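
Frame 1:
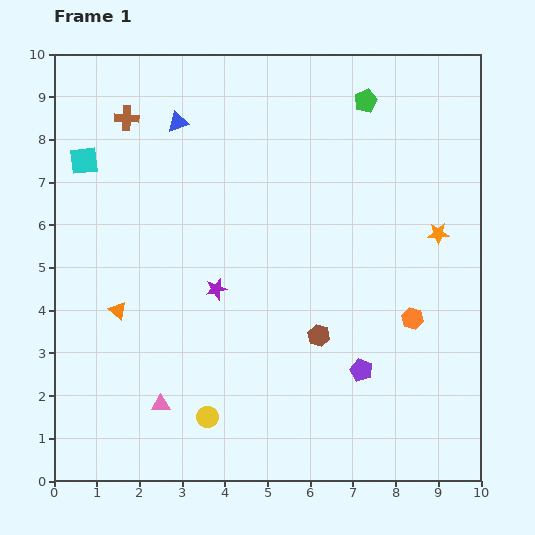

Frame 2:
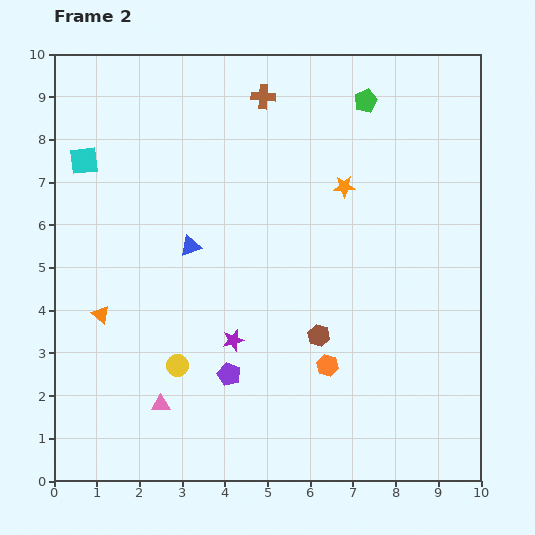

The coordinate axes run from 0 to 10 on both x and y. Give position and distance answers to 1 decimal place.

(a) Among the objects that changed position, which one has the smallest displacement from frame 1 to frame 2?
the orange triangle

(moved 0.4)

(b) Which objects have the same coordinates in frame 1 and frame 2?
the cyan square, the green pentagon, the brown hexagon, the pink triangle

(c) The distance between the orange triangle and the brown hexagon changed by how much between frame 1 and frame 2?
+0.4

Distance in frame 1: 4.7. Distance in frame 2: 5.1.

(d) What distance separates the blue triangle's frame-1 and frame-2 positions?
2.9

The blue triangle moved from (2.9, 8.4) to (3.2, 5.5), a distance of √(0.3² + 2.9²) ≈ 2.9.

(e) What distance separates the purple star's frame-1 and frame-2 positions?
1.3

The purple star moved from (3.8, 4.5) to (4.2, 3.3), a distance of √(0.4² + 1.2²) ≈ 1.3.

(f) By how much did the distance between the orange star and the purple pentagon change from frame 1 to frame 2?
+1.5

Distance in frame 1: 3.7. Distance in frame 2: 5.2.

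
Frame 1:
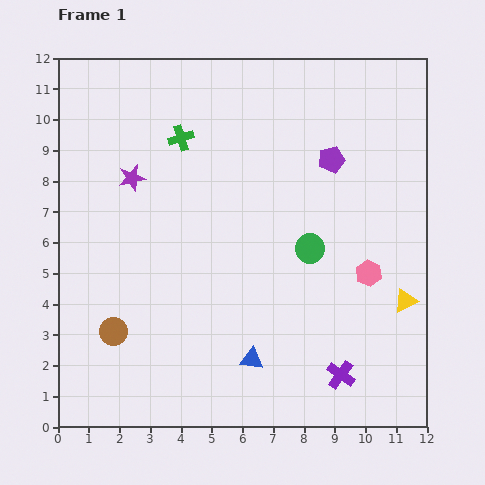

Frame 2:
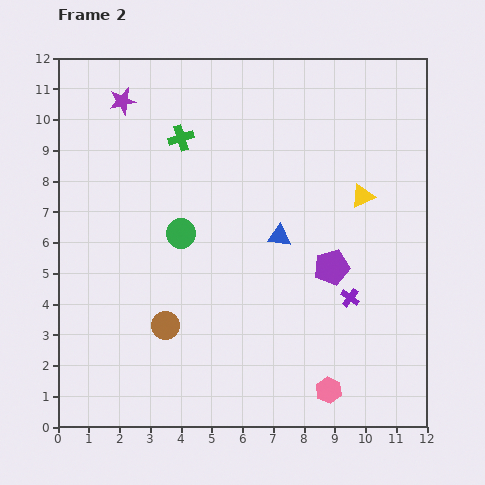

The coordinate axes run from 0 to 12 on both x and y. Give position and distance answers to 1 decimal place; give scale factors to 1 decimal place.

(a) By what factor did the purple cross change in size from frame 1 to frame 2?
0.7×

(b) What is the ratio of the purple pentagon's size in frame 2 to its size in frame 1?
1.3×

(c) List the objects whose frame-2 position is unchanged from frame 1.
the green cross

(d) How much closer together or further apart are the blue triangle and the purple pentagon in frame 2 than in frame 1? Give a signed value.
-5.0

Distance in frame 1: 7.0. Distance in frame 2: 2.0.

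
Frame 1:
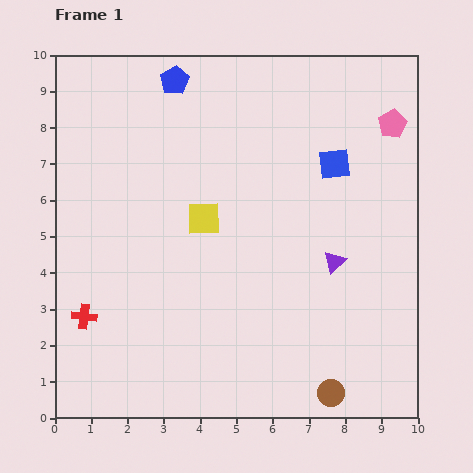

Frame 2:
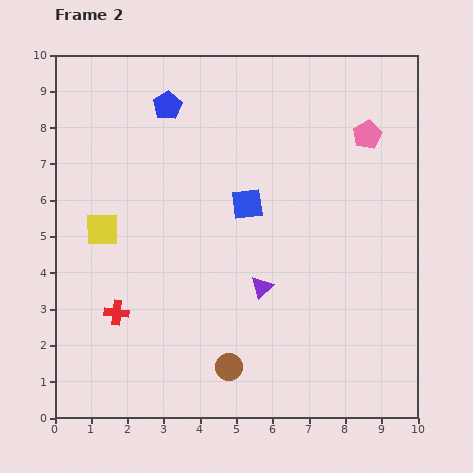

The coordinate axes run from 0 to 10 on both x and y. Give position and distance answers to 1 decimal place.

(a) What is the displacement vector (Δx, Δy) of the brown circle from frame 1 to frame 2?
(-2.8, 0.7)

The brown circle was at (7.6, 0.7) in frame 1 and (4.8, 1.4) in frame 2.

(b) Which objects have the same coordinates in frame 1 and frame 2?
none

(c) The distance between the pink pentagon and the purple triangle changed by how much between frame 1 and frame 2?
+1.0

Distance in frame 1: 4.1. Distance in frame 2: 5.1.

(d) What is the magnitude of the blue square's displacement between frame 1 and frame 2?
2.6

The blue square moved from (7.7, 7.0) to (5.3, 5.9), a distance of √(2.4² + 1.1²) ≈ 2.6.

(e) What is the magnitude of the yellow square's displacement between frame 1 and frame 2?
2.8

The yellow square moved from (4.1, 5.5) to (1.3, 5.2), a distance of √(2.8² + 0.3²) ≈ 2.8.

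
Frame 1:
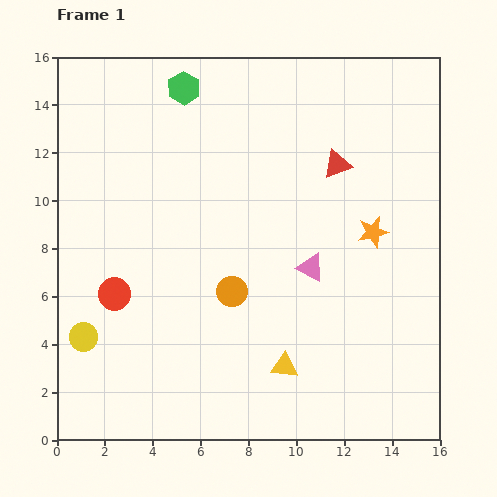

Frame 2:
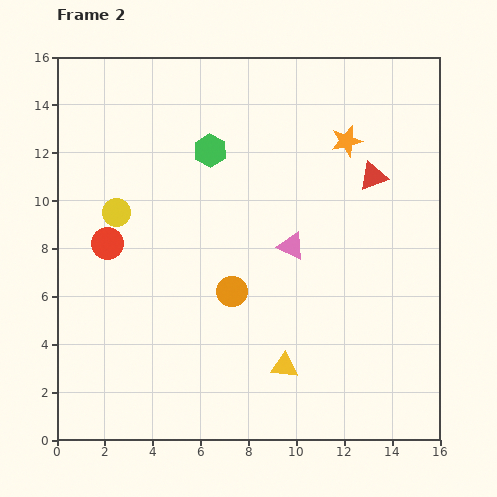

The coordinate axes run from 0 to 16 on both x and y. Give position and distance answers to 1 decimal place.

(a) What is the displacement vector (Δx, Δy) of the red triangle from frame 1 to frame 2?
(1.5, -0.5)

The red triangle was at (11.7, 11.5) in frame 1 and (13.2, 11.0) in frame 2.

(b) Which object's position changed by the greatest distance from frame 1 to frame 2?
the yellow circle

(moved 5.4; next 4.0)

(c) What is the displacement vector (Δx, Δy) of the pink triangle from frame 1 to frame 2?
(-0.8, 0.9)

The pink triangle was at (10.6, 7.2) in frame 1 and (9.8, 8.1) in frame 2.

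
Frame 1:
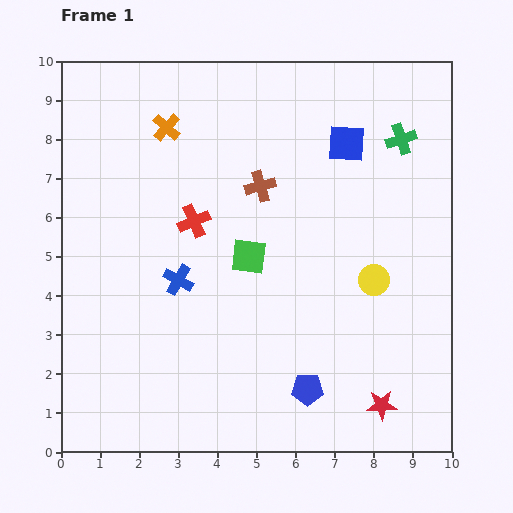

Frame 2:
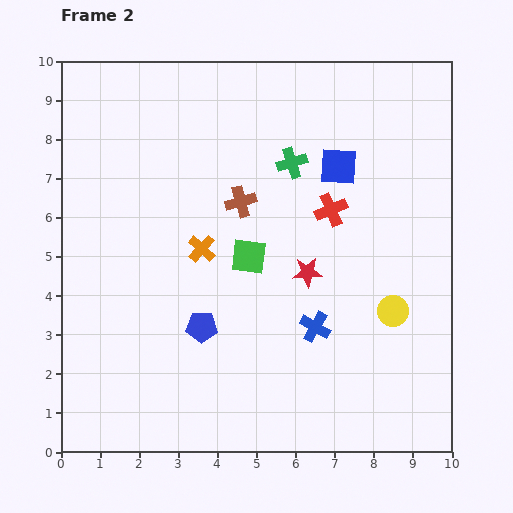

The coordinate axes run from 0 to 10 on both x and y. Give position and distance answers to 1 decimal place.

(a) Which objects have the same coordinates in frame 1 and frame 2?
the green square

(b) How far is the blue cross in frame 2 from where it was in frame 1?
3.7

The blue cross moved from (3.0, 4.4) to (6.5, 3.2), a distance of √(3.5² + 1.2²) ≈ 3.7.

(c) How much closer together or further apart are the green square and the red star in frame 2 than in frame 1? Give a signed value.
-3.5

Distance in frame 1: 5.1. Distance in frame 2: 1.6.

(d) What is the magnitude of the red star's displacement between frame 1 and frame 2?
3.9

The red star moved from (8.2, 1.2) to (6.3, 4.6), a distance of √(1.9² + 3.4²) ≈ 3.9.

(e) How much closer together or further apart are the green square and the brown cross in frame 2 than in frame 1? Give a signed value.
-0.4

Distance in frame 1: 1.8. Distance in frame 2: 1.4.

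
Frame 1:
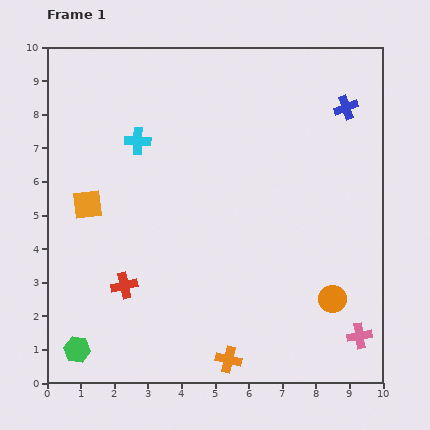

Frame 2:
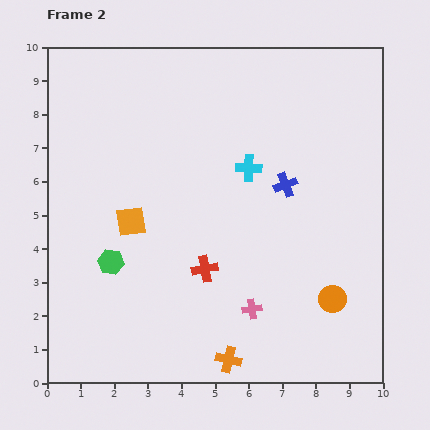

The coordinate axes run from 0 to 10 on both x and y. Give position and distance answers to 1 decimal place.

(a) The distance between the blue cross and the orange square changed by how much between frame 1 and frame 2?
-3.5

Distance in frame 1: 8.2. Distance in frame 2: 4.7.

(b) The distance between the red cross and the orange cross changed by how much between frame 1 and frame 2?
-1.0

Distance in frame 1: 3.8. Distance in frame 2: 2.8.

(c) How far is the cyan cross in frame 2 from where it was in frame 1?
3.4

The cyan cross moved from (2.7, 7.2) to (6.0, 6.4), a distance of √(3.3² + 0.8²) ≈ 3.4.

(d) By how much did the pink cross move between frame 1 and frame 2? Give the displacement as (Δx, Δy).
(-3.2, 0.8)

The pink cross was at (9.3, 1.4) in frame 1 and (6.1, 2.2) in frame 2.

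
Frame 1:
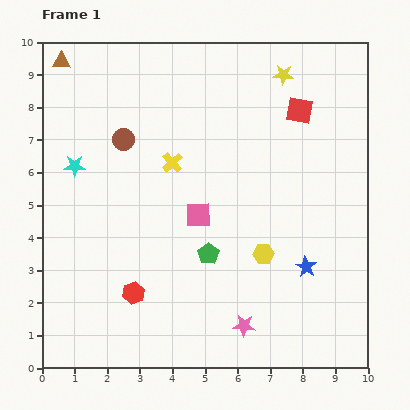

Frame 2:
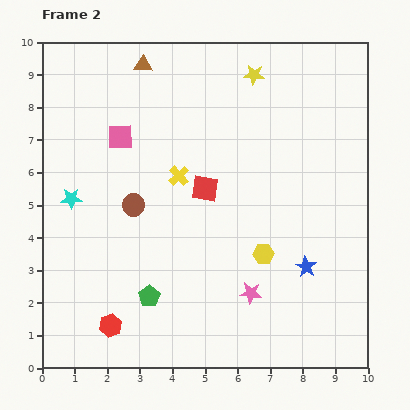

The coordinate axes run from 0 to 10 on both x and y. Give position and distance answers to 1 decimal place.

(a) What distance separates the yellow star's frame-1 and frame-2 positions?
0.9

The yellow star moved from (7.4, 9.0) to (6.5, 9.0), a distance of √(0.9² + 0.0²) ≈ 0.9.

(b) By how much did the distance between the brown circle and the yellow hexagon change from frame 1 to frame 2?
-1.2

Distance in frame 1: 5.5. Distance in frame 2: 4.3.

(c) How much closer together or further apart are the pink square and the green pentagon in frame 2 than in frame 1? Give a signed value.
+3.8

Distance in frame 1: 1.2. Distance in frame 2: 5.0.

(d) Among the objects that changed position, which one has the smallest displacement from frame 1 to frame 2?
the yellow cross

(moved 0.4)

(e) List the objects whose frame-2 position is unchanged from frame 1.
the blue star, the yellow hexagon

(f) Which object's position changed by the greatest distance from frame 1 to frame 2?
the red square

(moved 3.8; next 3.4)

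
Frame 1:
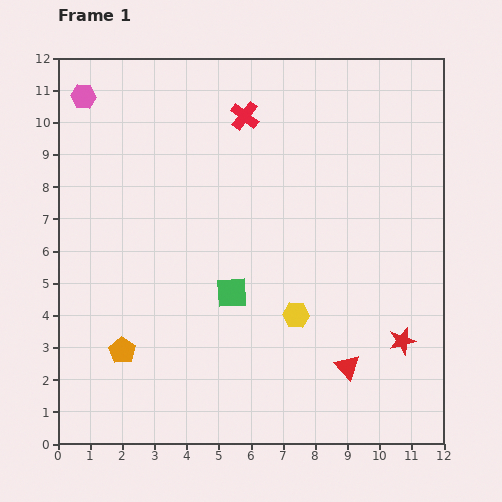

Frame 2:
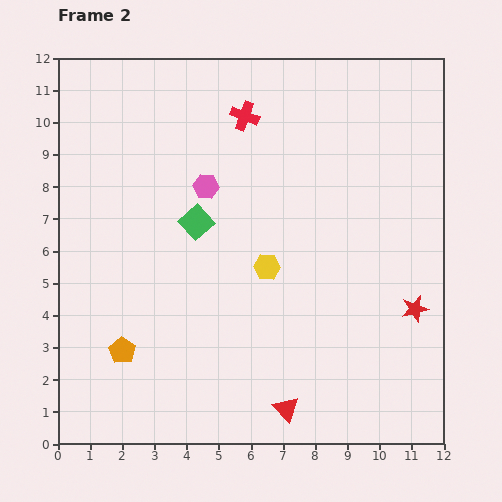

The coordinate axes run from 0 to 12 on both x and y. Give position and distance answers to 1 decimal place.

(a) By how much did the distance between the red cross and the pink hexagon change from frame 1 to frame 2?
-2.5

Distance in frame 1: 5.0. Distance in frame 2: 2.5.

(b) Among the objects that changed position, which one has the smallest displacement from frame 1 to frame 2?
the red star

(moved 1.1)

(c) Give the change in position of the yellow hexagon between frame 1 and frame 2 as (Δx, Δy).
(-0.9, 1.5)

The yellow hexagon was at (7.4, 4.0) in frame 1 and (6.5, 5.5) in frame 2.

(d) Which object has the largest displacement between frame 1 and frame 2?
the pink hexagon

(moved 4.7; next 2.5)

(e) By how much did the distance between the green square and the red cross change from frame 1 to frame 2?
-1.9

Distance in frame 1: 5.5. Distance in frame 2: 3.6.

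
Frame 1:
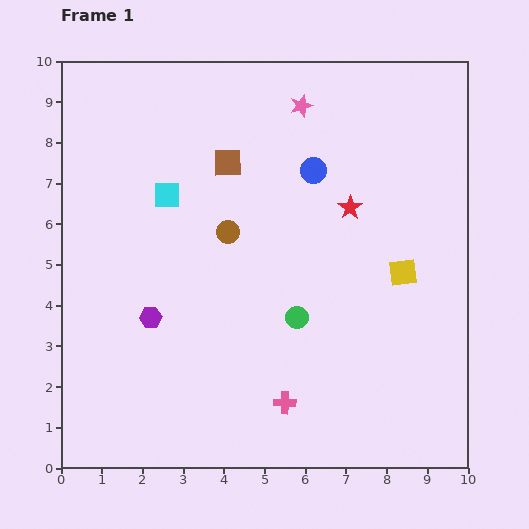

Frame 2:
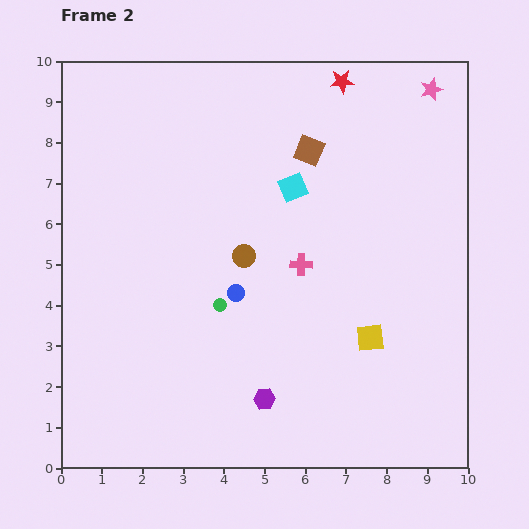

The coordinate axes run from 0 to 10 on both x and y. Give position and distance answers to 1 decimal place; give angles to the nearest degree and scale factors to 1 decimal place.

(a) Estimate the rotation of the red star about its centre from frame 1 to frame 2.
29° clockwise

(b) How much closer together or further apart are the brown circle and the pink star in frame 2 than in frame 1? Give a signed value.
+2.6

Distance in frame 1: 3.6. Distance in frame 2: 6.2.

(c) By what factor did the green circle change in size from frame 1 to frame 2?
0.6×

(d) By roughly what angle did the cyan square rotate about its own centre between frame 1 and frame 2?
24° counter-clockwise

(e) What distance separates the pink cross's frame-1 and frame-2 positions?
3.4

The pink cross moved from (5.5, 1.6) to (5.9, 5.0), a distance of √(0.4² + 3.4²) ≈ 3.4.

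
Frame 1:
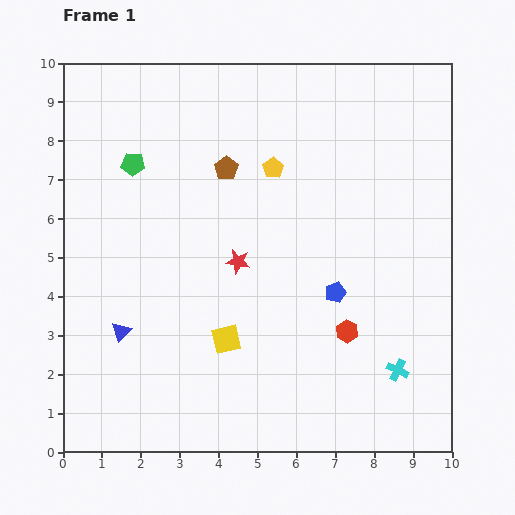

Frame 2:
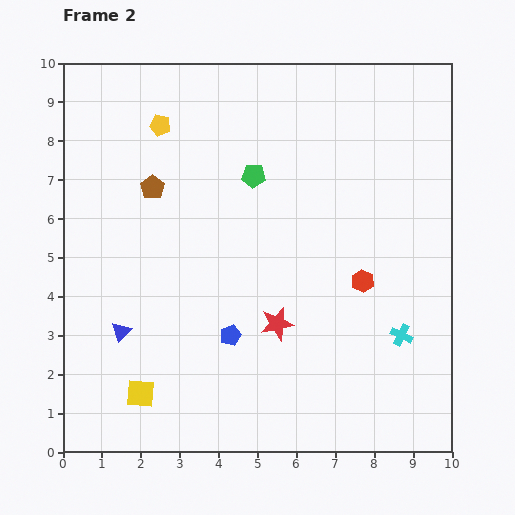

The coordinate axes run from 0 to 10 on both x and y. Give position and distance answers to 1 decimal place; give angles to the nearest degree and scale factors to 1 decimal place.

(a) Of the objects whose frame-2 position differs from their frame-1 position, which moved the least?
the cyan cross

(moved 0.9)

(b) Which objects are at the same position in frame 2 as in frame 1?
the blue triangle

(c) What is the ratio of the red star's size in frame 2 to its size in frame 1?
1.4×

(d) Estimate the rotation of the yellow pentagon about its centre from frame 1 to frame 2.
26° counter-clockwise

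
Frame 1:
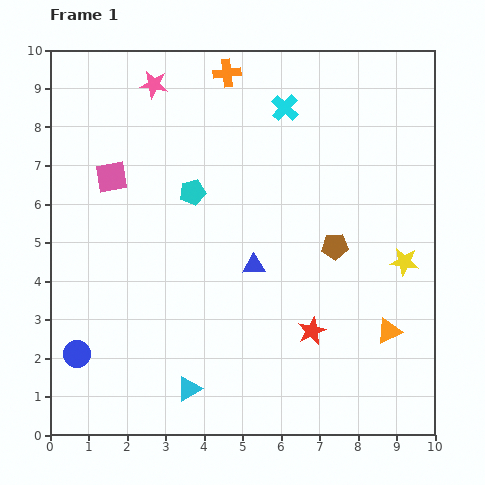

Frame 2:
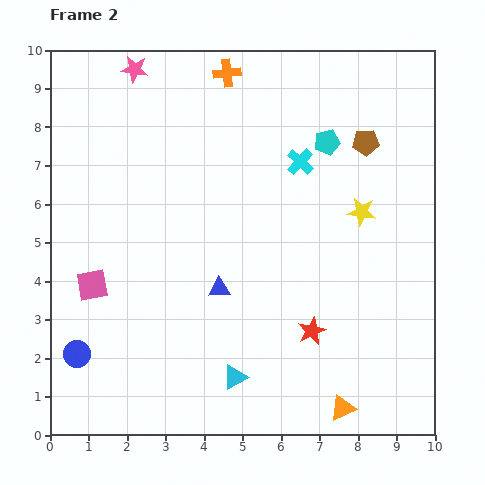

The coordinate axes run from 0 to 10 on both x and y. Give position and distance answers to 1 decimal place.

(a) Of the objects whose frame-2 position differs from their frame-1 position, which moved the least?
the pink star

(moved 0.6)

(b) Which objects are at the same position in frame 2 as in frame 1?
the red star, the orange cross, the blue circle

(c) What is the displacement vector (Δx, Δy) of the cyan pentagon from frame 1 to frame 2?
(3.5, 1.3)

The cyan pentagon was at (3.7, 6.3) in frame 1 and (7.2, 7.6) in frame 2.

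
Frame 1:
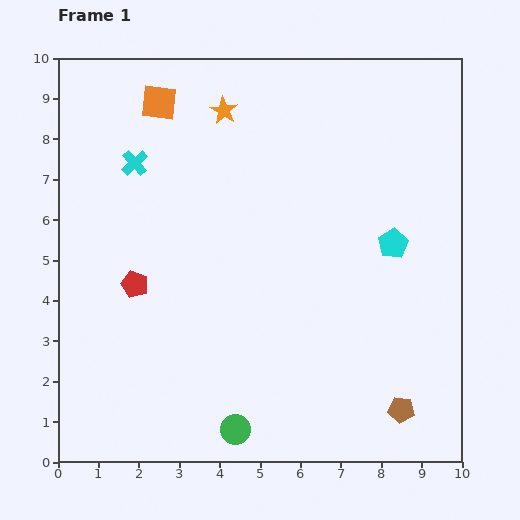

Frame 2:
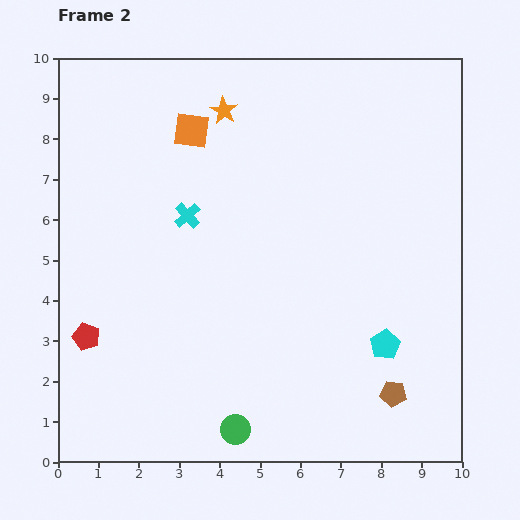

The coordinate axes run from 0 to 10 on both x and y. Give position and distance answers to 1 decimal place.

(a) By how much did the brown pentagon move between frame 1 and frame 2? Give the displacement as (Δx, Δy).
(-0.2, 0.4)

The brown pentagon was at (8.5, 1.3) in frame 1 and (8.3, 1.7) in frame 2.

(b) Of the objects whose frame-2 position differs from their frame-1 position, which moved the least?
the brown pentagon

(moved 0.4)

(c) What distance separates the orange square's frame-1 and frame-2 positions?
1.1

The orange square moved from (2.5, 8.9) to (3.3, 8.2), a distance of √(0.8² + 0.7²) ≈ 1.1.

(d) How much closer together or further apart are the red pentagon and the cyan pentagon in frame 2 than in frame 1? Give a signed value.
+0.9

Distance in frame 1: 6.5. Distance in frame 2: 7.4.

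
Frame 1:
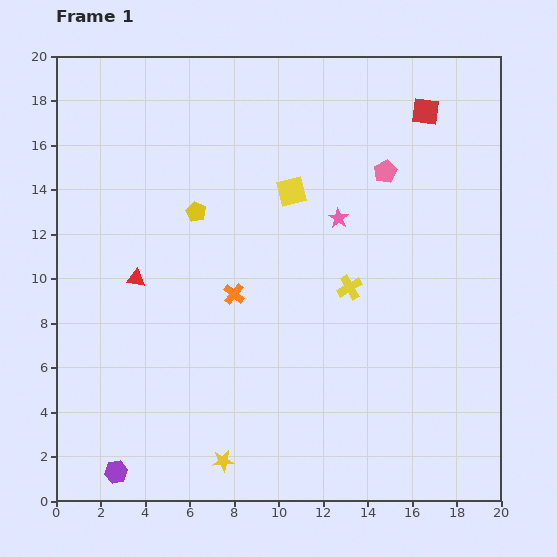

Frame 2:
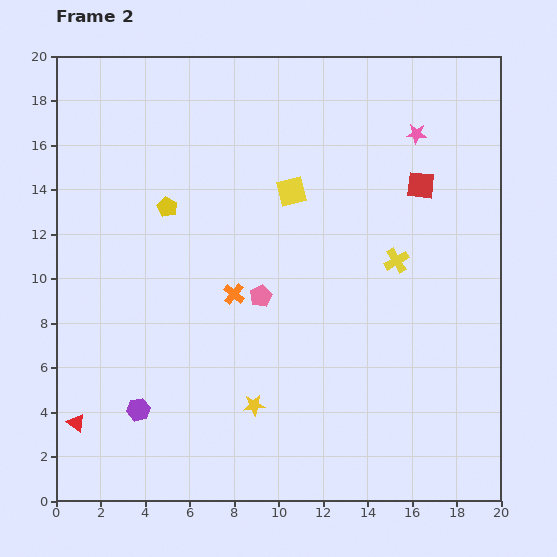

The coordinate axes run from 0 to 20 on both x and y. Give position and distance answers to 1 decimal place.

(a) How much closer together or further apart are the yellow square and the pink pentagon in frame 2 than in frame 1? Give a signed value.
+0.6

Distance in frame 1: 4.3. Distance in frame 2: 4.9.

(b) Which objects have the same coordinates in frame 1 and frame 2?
the orange cross, the yellow square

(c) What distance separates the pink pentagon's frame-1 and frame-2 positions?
7.9

The pink pentagon moved from (14.8, 14.8) to (9.2, 9.2), a distance of √(5.6² + 5.6²) ≈ 7.9.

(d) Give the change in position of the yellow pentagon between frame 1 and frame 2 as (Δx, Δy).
(-1.3, 0.2)

The yellow pentagon was at (6.3, 13.0) in frame 1 and (5.0, 13.2) in frame 2.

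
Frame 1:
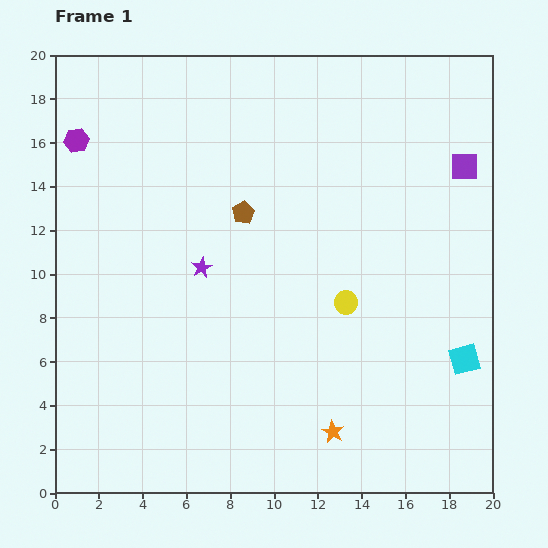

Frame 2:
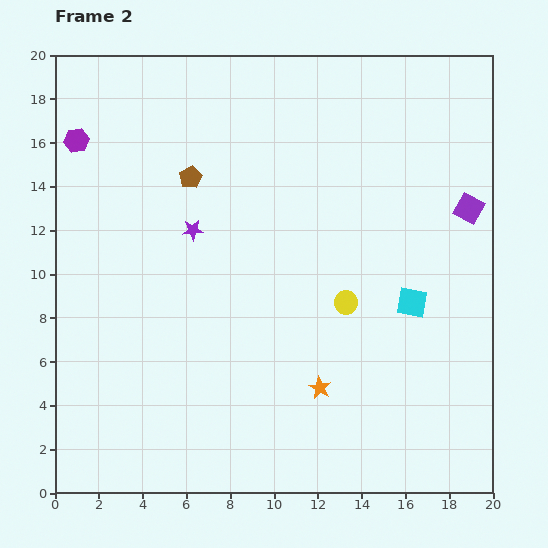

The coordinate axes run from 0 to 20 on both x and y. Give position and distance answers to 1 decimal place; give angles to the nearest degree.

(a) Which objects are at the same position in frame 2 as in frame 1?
the purple hexagon, the yellow circle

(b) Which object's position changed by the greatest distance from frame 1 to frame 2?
the cyan square

(moved 3.5; next 2.9)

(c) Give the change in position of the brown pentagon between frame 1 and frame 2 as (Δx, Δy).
(-2.4, 1.6)

The brown pentagon was at (8.6, 12.8) in frame 1 and (6.2, 14.4) in frame 2.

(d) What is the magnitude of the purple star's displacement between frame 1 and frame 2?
1.7

The purple star moved from (6.7, 10.3) to (6.3, 12.0), a distance of √(0.4² + 1.7²) ≈ 1.7.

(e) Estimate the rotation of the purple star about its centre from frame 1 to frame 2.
23° clockwise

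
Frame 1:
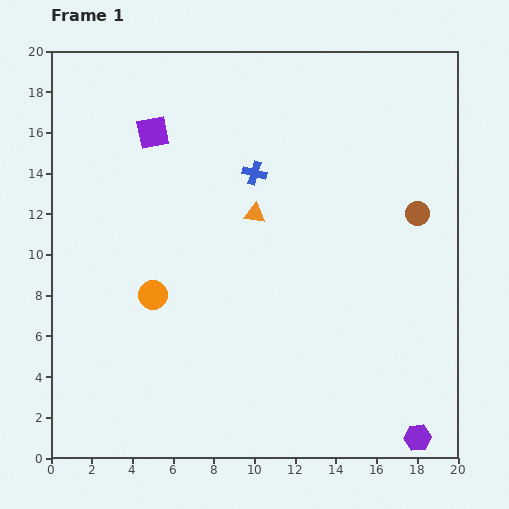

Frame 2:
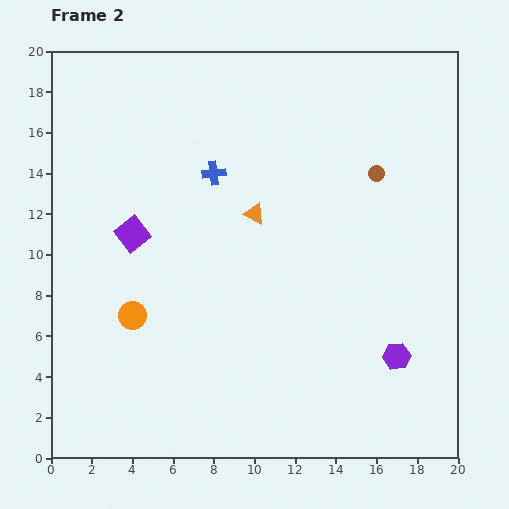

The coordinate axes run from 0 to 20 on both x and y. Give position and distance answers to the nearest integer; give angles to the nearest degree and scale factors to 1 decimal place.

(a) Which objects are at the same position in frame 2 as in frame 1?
the orange triangle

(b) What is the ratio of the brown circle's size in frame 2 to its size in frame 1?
0.7×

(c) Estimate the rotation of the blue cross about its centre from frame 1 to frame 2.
23° counter-clockwise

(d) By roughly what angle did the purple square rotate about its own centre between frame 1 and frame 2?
27° counter-clockwise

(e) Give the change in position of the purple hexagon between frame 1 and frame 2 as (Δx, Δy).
(-1, 4)

The purple hexagon was at (18, 1) in frame 1 and (17, 5) in frame 2.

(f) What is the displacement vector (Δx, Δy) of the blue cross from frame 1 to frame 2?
(-2, 0)

The blue cross was at (10, 14) in frame 1 and (8, 14) in frame 2.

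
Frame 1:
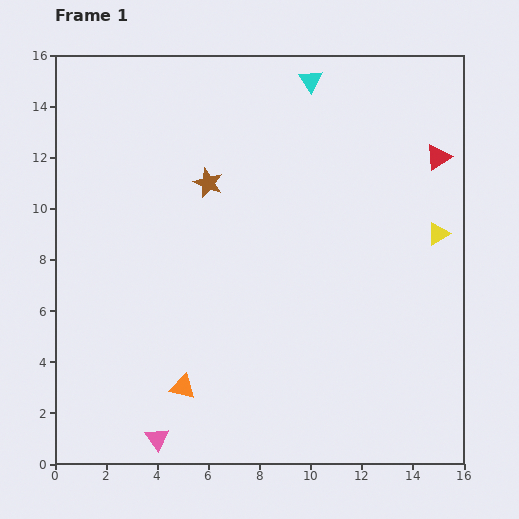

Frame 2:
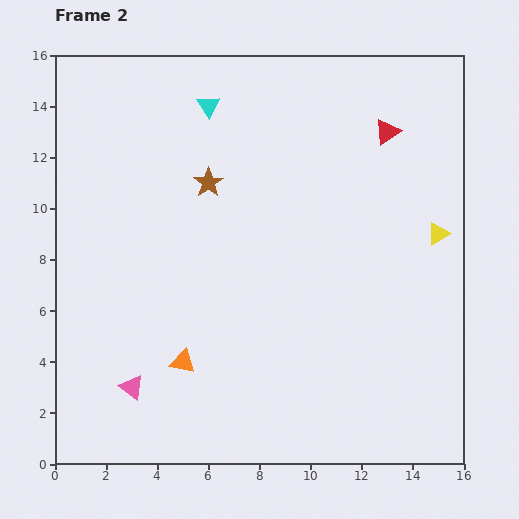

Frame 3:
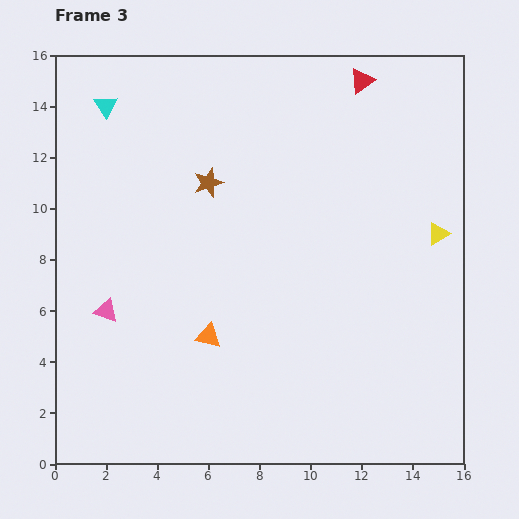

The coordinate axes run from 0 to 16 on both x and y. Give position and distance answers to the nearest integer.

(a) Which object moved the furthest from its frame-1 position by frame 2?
the cyan triangle

(moved 4; next 2)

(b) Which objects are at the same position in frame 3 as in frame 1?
the yellow triangle, the brown star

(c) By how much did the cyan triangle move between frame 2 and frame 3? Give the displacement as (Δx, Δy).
(-4, 0)

The cyan triangle was at (6, 14) in frame 2 and (2, 14) in frame 3.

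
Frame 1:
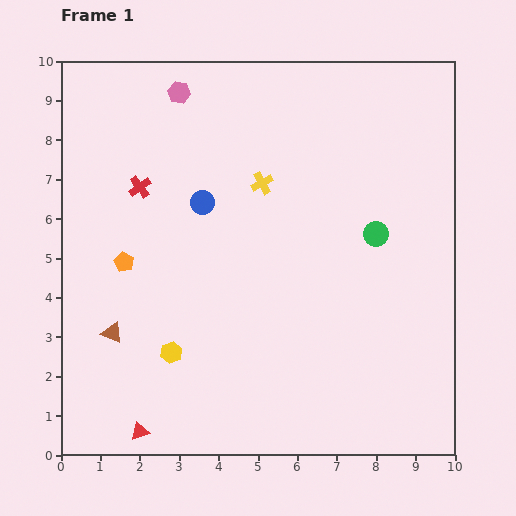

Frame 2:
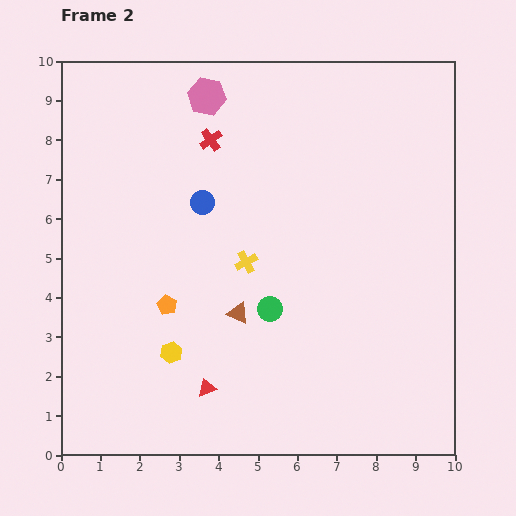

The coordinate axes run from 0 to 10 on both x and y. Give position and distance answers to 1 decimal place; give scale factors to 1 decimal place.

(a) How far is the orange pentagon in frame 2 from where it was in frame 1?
1.6

The orange pentagon moved from (1.6, 4.9) to (2.7, 3.8), a distance of √(1.1² + 1.1²) ≈ 1.6.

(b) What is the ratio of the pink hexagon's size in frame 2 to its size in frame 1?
1.7×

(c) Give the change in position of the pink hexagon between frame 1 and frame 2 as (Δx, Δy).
(0.7, -0.1)

The pink hexagon was at (3.0, 9.2) in frame 1 and (3.7, 9.1) in frame 2.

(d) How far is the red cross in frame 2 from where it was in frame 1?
2.2

The red cross moved from (2.0, 6.8) to (3.8, 8.0), a distance of √(1.8² + 1.2²) ≈ 2.2.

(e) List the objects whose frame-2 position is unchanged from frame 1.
the yellow hexagon, the blue circle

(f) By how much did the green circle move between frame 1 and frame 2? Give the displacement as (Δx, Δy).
(-2.7, -1.9)

The green circle was at (8.0, 5.6) in frame 1 and (5.3, 3.7) in frame 2.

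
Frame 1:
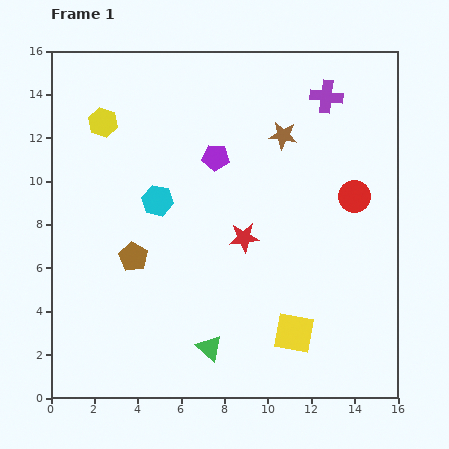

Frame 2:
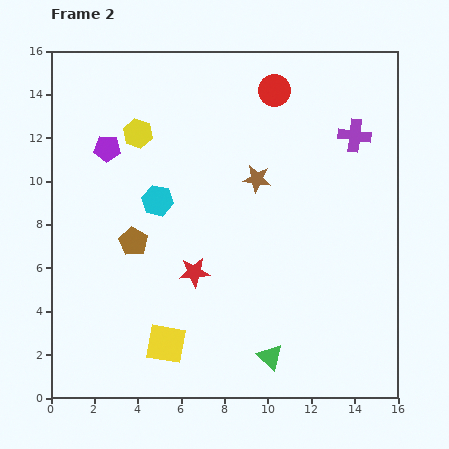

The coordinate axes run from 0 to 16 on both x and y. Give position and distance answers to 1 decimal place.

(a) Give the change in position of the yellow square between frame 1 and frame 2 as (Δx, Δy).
(-5.9, -0.5)

The yellow square was at (11.2, 3.0) in frame 1 and (5.3, 2.5) in frame 2.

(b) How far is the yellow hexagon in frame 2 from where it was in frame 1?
1.7

The yellow hexagon moved from (2.4, 12.7) to (4.0, 12.2), a distance of √(1.6² + 0.5²) ≈ 1.7.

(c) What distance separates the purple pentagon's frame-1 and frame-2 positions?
5.0

The purple pentagon moved from (7.6, 11.1) to (2.6, 11.5), a distance of √(5.0² + 0.4²) ≈ 5.0.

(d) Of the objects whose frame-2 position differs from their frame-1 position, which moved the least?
the brown pentagon

(moved 0.7)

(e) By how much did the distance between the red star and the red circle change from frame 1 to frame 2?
+3.8

Distance in frame 1: 5.4. Distance in frame 2: 9.2.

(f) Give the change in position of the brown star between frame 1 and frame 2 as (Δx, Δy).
(-1.2, -2.0)

The brown star was at (10.7, 12.1) in frame 1 and (9.5, 10.1) in frame 2.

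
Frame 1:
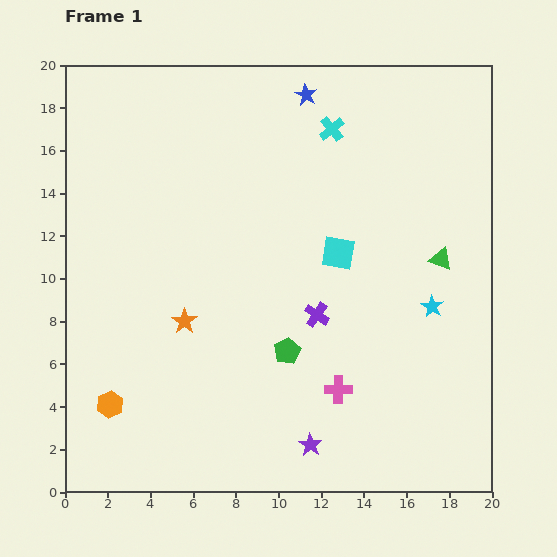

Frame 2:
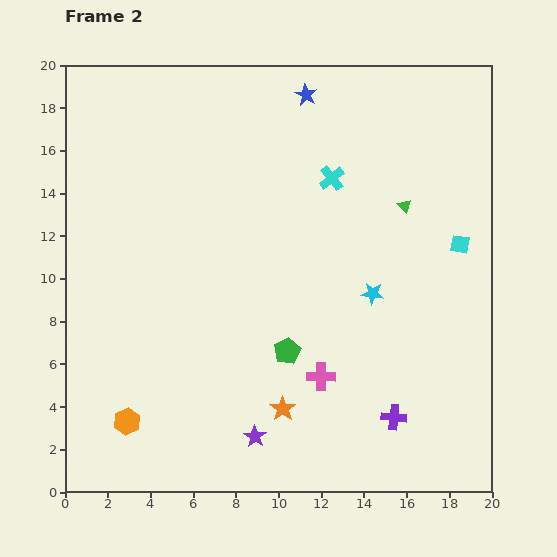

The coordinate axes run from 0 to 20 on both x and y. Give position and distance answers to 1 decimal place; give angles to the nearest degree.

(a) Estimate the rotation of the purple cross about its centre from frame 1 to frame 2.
28° counter-clockwise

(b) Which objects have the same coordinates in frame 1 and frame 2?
the green pentagon, the blue star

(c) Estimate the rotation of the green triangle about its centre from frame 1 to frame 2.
24° clockwise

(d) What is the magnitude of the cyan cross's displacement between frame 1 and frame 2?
2.3

The cyan cross moved from (12.5, 17.0) to (12.5, 14.7), a distance of √(0.0² + 2.3²) ≈ 2.3.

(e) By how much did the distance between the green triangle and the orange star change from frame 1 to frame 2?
-1.2

Distance in frame 1: 12.3. Distance in frame 2: 11.1.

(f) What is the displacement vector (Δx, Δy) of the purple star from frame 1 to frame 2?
(-2.6, 0.4)

The purple star was at (11.5, 2.2) in frame 1 and (8.9, 2.6) in frame 2.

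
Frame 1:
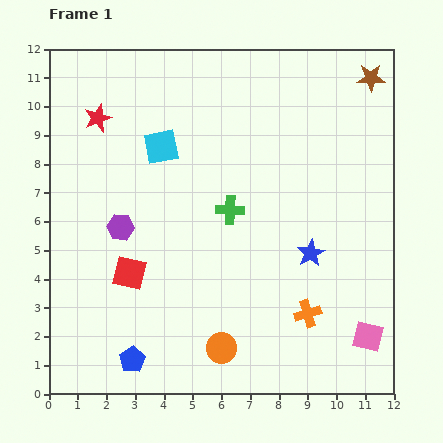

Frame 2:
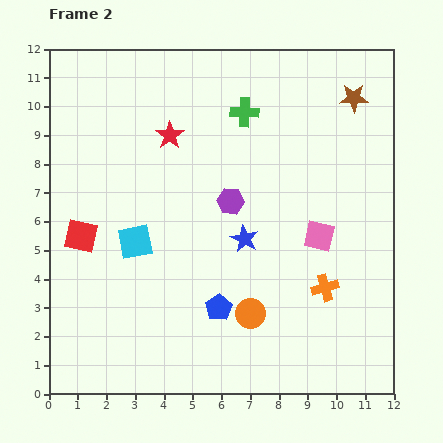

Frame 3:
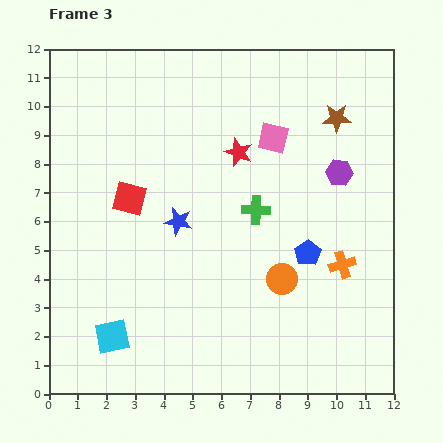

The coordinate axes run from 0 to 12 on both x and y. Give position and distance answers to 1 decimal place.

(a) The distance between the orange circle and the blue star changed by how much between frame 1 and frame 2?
-1.9

Distance in frame 1: 4.5. Distance in frame 2: 2.6.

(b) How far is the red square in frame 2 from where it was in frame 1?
2.1

The red square moved from (2.8, 4.2) to (1.1, 5.5), a distance of √(1.7² + 1.3²) ≈ 2.1.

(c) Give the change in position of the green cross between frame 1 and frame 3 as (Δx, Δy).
(0.9, 0.0)

The green cross was at (6.3, 6.4) in frame 1 and (7.2, 6.4) in frame 3.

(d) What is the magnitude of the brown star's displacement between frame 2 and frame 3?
0.9

The brown star moved from (10.6, 10.3) to (10.0, 9.6), a distance of √(0.6² + 0.7²) ≈ 0.9.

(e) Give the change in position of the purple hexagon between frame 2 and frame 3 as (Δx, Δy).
(3.8, 1.0)

The purple hexagon was at (6.3, 6.7) in frame 2 and (10.1, 7.7) in frame 3.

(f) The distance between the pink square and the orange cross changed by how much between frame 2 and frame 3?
+3.2

Distance in frame 2: 1.8. Distance in frame 3: 5.0.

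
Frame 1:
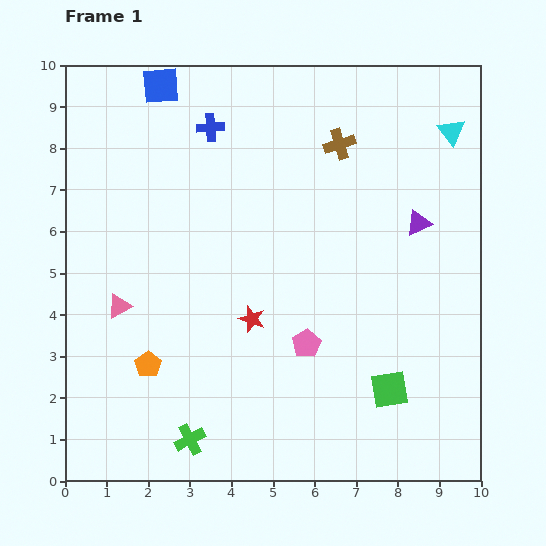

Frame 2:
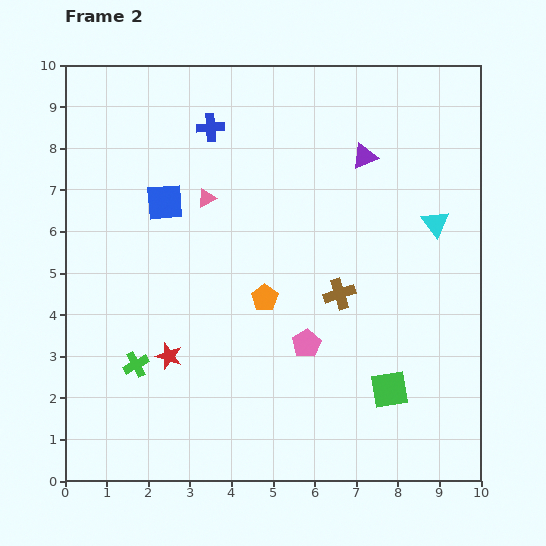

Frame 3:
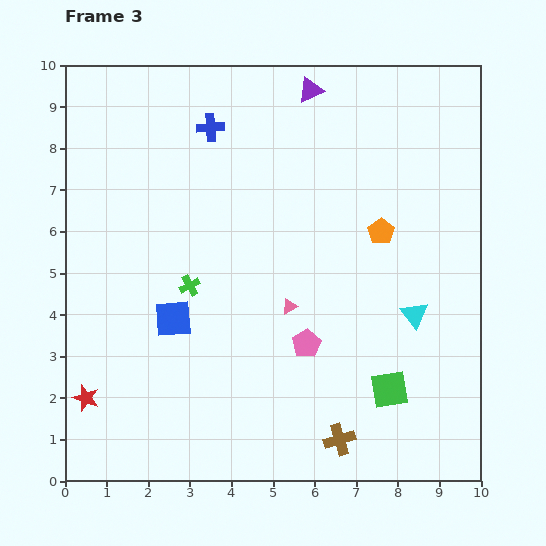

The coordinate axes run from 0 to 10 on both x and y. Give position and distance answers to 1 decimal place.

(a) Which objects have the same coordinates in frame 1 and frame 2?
the pink pentagon, the green square, the blue cross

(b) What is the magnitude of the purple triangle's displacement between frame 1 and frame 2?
2.1

The purple triangle moved from (8.5, 6.2) to (7.2, 7.8), a distance of √(1.3² + 1.6²) ≈ 2.1.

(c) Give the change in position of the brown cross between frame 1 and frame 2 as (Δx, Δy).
(0.0, -3.6)

The brown cross was at (6.6, 8.1) in frame 1 and (6.6, 4.5) in frame 2.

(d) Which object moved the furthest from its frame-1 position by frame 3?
the brown cross

(moved 7.1; next 6.4)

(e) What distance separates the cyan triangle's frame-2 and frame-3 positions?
2.3

The cyan triangle moved from (8.9, 6.2) to (8.4, 4.0), a distance of √(0.5² + 2.2²) ≈ 2.3.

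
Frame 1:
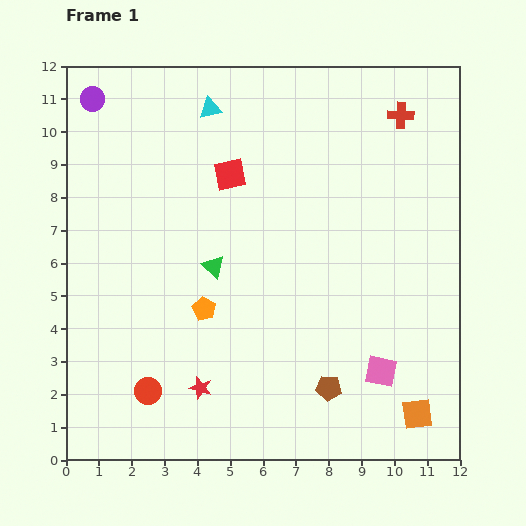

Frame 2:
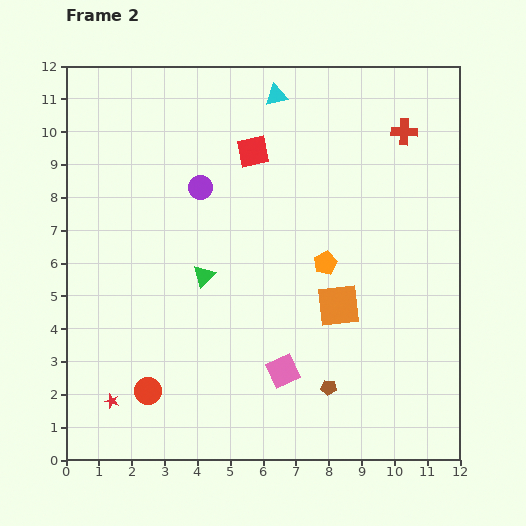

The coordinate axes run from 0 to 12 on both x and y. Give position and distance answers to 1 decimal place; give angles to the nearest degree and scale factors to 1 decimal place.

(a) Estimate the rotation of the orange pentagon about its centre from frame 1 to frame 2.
19° clockwise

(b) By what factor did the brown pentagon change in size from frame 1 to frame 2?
0.6×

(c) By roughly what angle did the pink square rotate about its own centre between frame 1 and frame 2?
36° counter-clockwise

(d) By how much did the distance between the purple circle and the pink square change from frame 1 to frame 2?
-6.0

Distance in frame 1: 12.1. Distance in frame 2: 6.1.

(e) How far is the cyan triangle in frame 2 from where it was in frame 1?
2.0

The cyan triangle moved from (4.4, 10.7) to (6.4, 11.1), a distance of √(2.0² + 0.4²) ≈ 2.0.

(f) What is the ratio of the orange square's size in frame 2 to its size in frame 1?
1.4×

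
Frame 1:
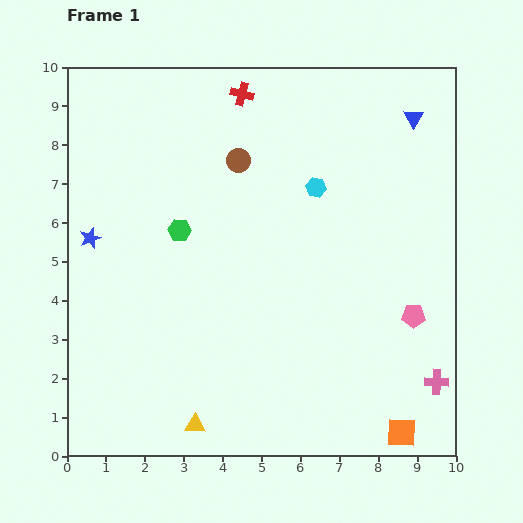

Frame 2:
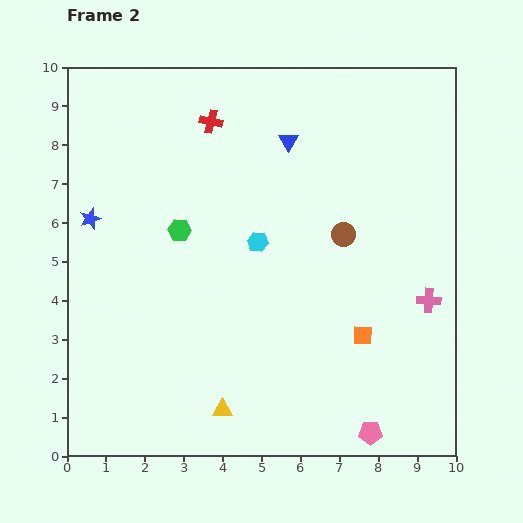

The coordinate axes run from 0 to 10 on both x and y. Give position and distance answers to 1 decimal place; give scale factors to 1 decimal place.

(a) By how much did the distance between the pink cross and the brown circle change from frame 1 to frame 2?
-4.8

Distance in frame 1: 7.6. Distance in frame 2: 2.8.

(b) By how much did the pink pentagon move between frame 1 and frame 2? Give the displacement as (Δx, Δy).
(-1.1, -3.0)

The pink pentagon was at (8.9, 3.6) in frame 1 and (7.8, 0.6) in frame 2.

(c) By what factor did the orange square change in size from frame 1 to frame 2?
0.7×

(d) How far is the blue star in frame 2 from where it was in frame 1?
0.5

The blue star moved from (0.6, 5.6) to (0.6, 6.1), a distance of √(0.0² + 0.5²) ≈ 0.5.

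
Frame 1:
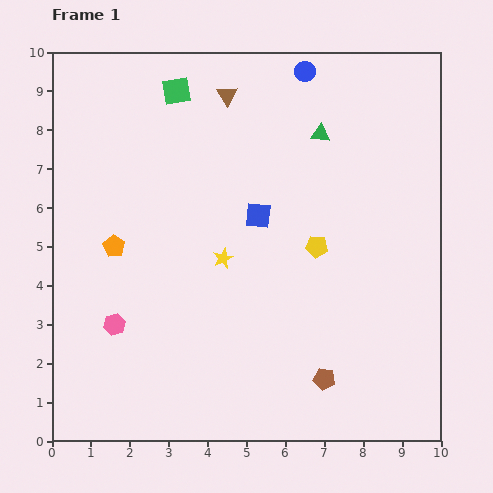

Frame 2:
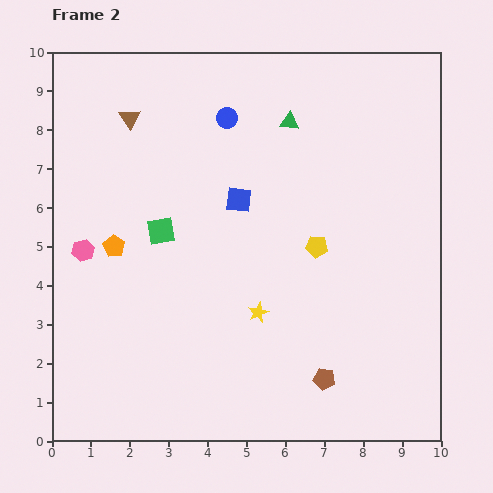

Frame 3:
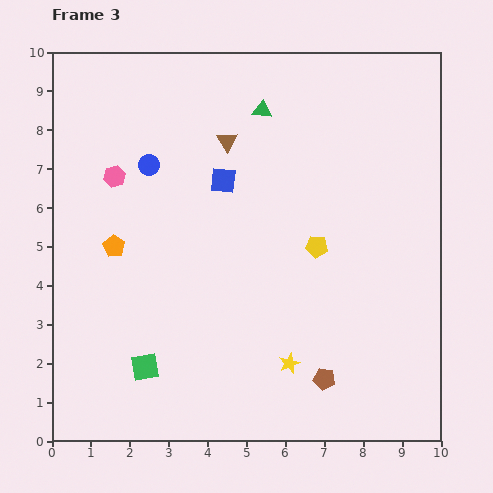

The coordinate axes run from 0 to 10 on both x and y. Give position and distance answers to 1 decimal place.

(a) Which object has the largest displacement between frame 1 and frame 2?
the green square

(moved 3.6; next 2.6)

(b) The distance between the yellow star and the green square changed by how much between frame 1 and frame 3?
-0.8

Distance in frame 1: 4.5. Distance in frame 3: 3.7.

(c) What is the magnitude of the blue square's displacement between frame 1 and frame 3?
1.3

The blue square moved from (5.3, 5.8) to (4.4, 6.7), a distance of √(0.9² + 0.9²) ≈ 1.3.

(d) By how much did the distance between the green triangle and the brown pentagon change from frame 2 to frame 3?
+0.4

Distance in frame 2: 6.7. Distance in frame 3: 7.1.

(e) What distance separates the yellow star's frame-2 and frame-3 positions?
1.5

The yellow star moved from (5.3, 3.3) to (6.1, 2.0), a distance of √(0.8² + 1.3²) ≈ 1.5.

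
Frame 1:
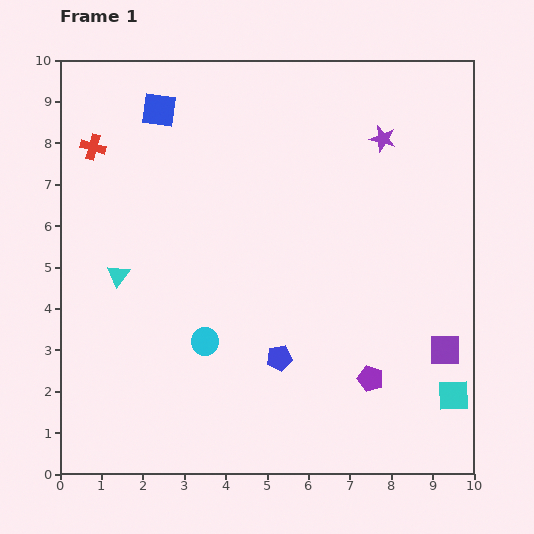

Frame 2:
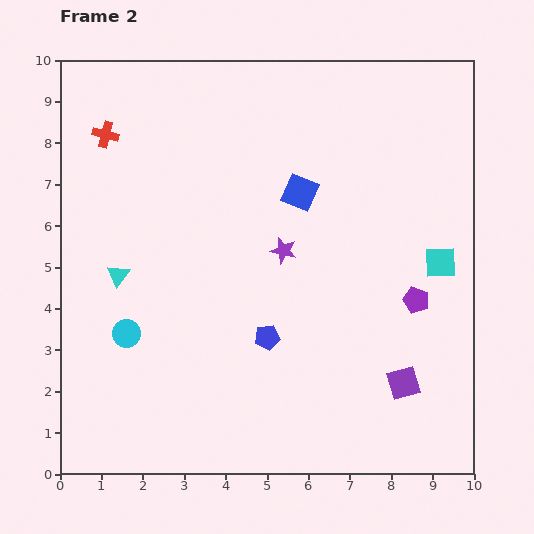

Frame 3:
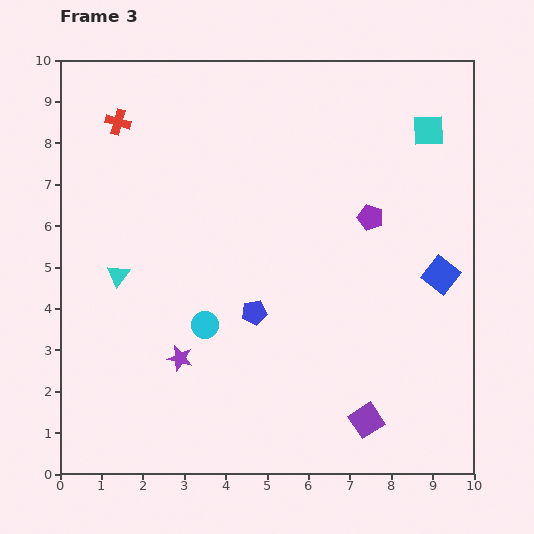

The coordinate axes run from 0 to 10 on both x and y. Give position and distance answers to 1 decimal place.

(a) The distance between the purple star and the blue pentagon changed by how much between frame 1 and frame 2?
-3.8

Distance in frame 1: 5.9. Distance in frame 2: 2.1.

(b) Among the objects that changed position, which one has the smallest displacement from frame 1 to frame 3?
the cyan circle

(moved 0.4)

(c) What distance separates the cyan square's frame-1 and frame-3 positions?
6.4

The cyan square moved from (9.5, 1.9) to (8.9, 8.3), a distance of √(0.6² + 6.4²) ≈ 6.4.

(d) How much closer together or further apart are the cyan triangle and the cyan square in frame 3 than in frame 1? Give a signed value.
-0.3

Distance in frame 1: 8.6. Distance in frame 3: 8.3.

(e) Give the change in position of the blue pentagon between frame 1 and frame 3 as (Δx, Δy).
(-0.6, 1.1)

The blue pentagon was at (5.3, 2.8) in frame 1 and (4.7, 3.9) in frame 3.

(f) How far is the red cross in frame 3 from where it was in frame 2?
0.4

The red cross moved from (1.1, 8.2) to (1.4, 8.5), a distance of √(0.3² + 0.3²) ≈ 0.4.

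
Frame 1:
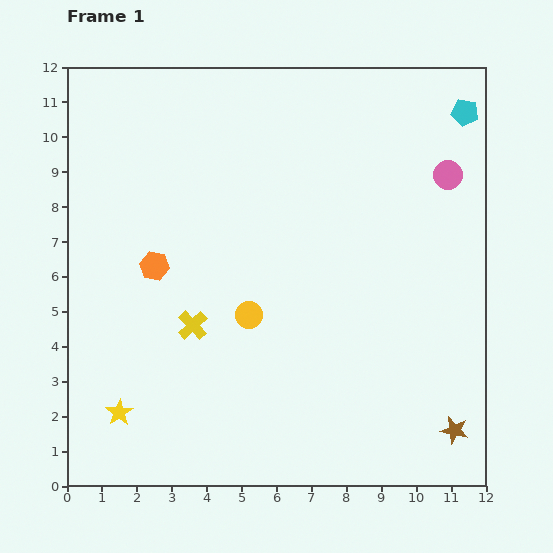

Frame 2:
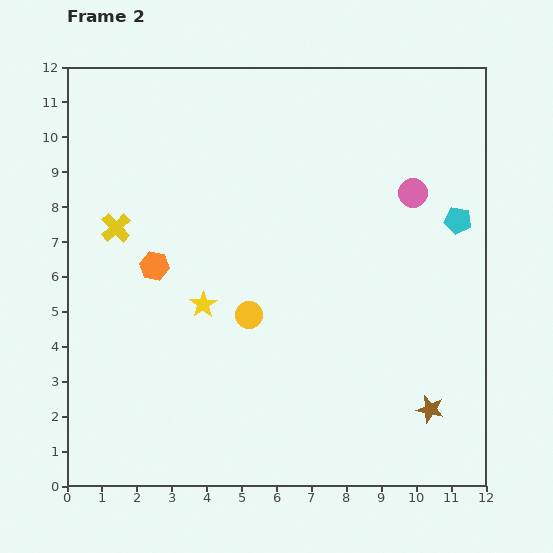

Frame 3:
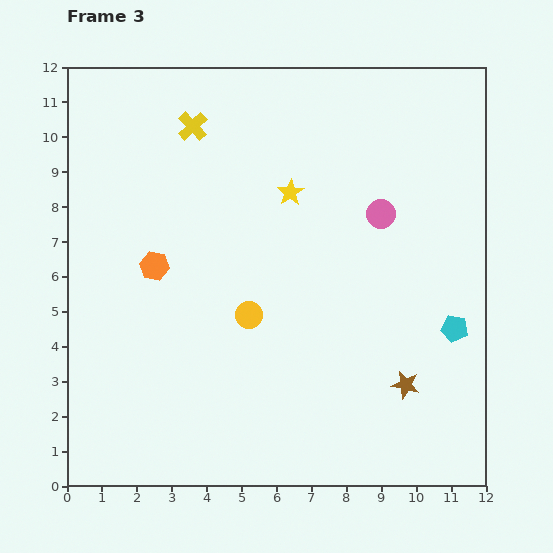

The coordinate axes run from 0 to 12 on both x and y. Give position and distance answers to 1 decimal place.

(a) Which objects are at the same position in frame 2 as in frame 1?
the orange hexagon, the yellow circle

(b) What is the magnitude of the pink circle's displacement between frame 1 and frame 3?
2.2

The pink circle moved from (10.9, 8.9) to (9.0, 7.8), a distance of √(1.9² + 1.1²) ≈ 2.2.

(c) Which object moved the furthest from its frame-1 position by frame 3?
the yellow star

(moved 8.0; next 6.2)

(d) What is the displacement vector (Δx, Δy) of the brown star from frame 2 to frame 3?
(-0.7, 0.7)

The brown star was at (10.4, 2.2) in frame 2 and (9.7, 2.9) in frame 3.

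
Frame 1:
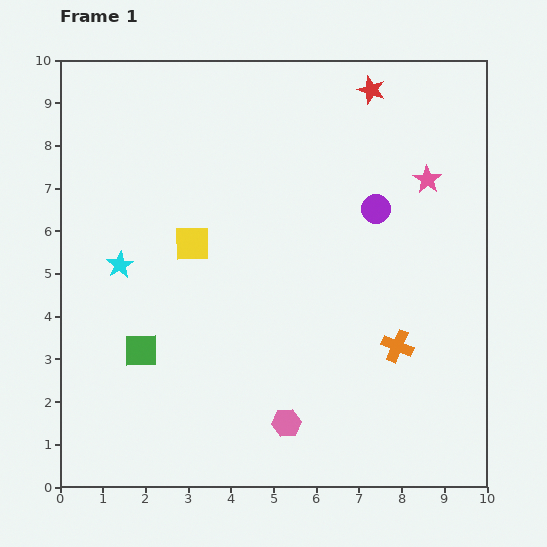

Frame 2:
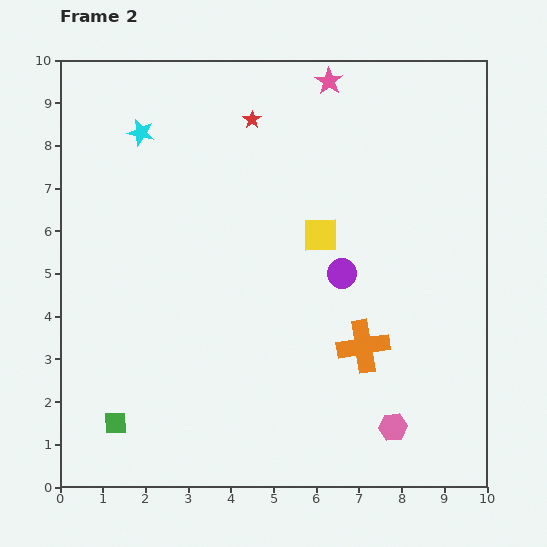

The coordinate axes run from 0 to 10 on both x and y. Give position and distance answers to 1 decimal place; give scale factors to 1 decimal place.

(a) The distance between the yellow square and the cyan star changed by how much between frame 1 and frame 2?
+3.0

Distance in frame 1: 1.8. Distance in frame 2: 4.8.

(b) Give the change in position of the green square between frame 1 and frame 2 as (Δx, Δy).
(-0.6, -1.7)

The green square was at (1.9, 3.2) in frame 1 and (1.3, 1.5) in frame 2.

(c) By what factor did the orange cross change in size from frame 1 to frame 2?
1.6×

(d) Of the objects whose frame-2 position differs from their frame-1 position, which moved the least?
the orange cross

(moved 0.8)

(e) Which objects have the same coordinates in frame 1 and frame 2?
none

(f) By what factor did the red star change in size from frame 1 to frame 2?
0.6×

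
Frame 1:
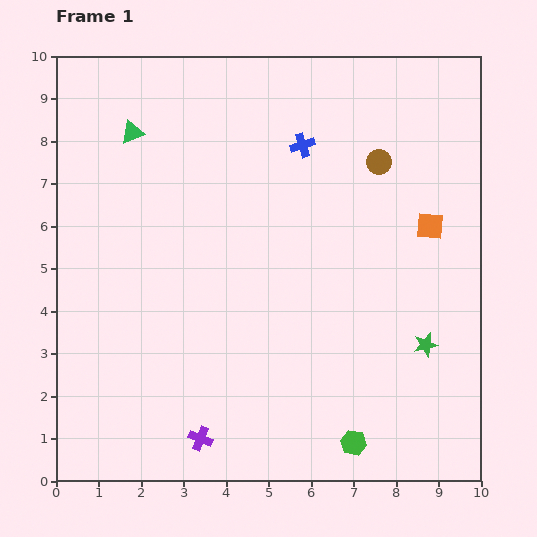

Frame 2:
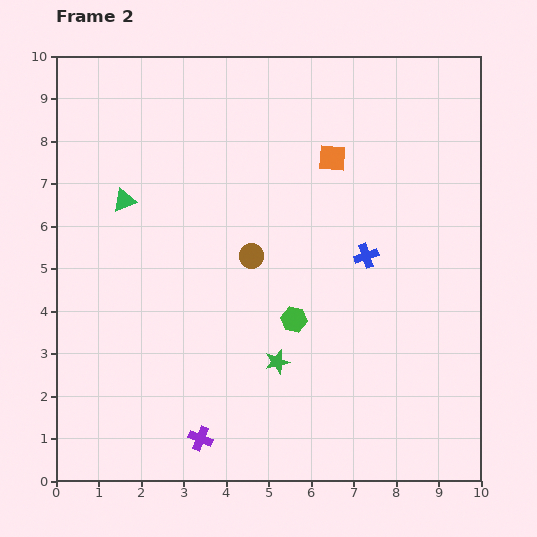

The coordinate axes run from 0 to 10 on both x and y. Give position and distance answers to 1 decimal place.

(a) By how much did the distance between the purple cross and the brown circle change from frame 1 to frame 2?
-3.2

Distance in frame 1: 7.7. Distance in frame 2: 4.5.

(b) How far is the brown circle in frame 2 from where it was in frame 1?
3.7

The brown circle moved from (7.6, 7.5) to (4.6, 5.3), a distance of √(3.0² + 2.2²) ≈ 3.7.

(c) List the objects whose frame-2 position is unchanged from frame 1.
the purple cross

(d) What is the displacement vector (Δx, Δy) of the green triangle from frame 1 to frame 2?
(-0.2, -1.6)

The green triangle was at (1.8, 8.2) in frame 1 and (1.6, 6.6) in frame 2.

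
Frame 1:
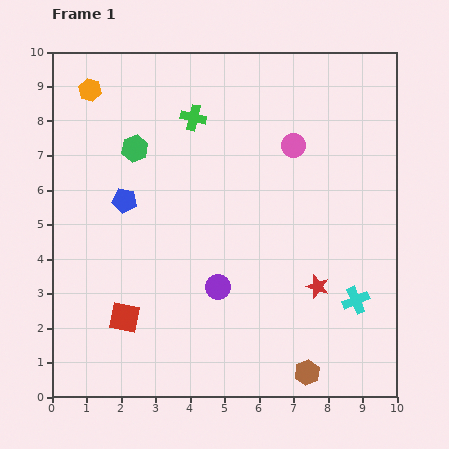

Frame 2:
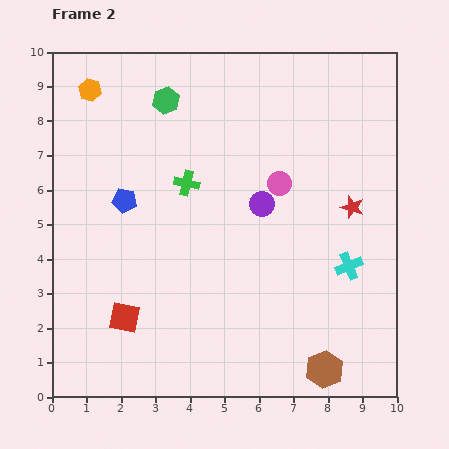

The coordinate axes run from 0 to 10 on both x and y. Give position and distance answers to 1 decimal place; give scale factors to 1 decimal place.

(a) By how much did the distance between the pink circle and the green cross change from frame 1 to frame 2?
-0.3

Distance in frame 1: 3.0. Distance in frame 2: 2.7.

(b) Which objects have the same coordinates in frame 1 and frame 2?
the blue pentagon, the red square, the orange hexagon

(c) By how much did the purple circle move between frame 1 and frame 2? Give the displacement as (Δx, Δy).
(1.3, 2.4)

The purple circle was at (4.8, 3.2) in frame 1 and (6.1, 5.6) in frame 2.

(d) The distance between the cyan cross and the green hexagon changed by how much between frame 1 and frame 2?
-0.6

Distance in frame 1: 7.8. Distance in frame 2: 7.2.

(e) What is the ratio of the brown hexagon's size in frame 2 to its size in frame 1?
1.5×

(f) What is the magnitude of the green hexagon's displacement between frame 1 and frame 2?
1.7

The green hexagon moved from (2.4, 7.2) to (3.3, 8.6), a distance of √(0.9² + 1.4²) ≈ 1.7.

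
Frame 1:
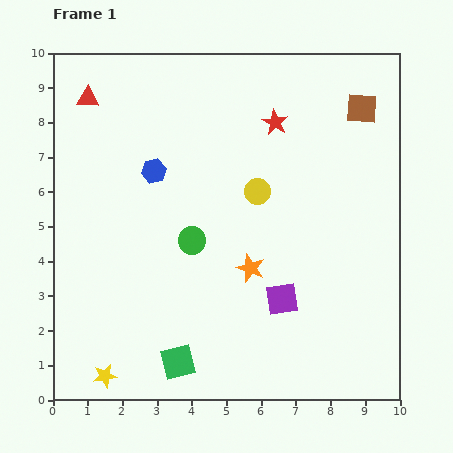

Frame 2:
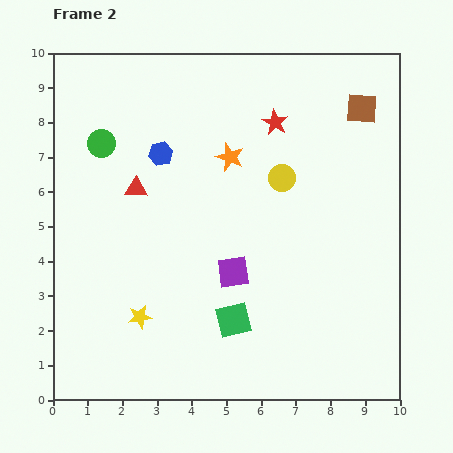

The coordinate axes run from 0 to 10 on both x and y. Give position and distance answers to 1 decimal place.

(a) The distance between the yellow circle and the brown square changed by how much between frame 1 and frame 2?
-0.8

Distance in frame 1: 3.8. Distance in frame 2: 3.0.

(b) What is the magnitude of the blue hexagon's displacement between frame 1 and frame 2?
0.5

The blue hexagon moved from (2.9, 6.6) to (3.1, 7.1), a distance of √(0.2² + 0.5²) ≈ 0.5.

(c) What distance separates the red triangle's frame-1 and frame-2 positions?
3.0

The red triangle moved from (1.0, 8.7) to (2.4, 6.1), a distance of √(1.4² + 2.6²) ≈ 3.0.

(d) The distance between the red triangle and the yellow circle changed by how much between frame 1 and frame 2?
-1.4

Distance in frame 1: 5.6. Distance in frame 2: 4.2.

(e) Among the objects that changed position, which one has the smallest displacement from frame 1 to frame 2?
the blue hexagon

(moved 0.5)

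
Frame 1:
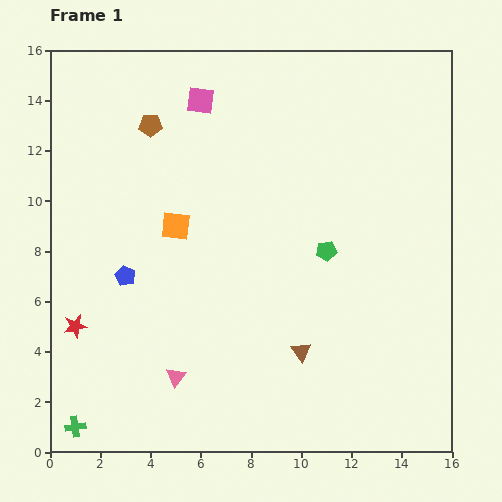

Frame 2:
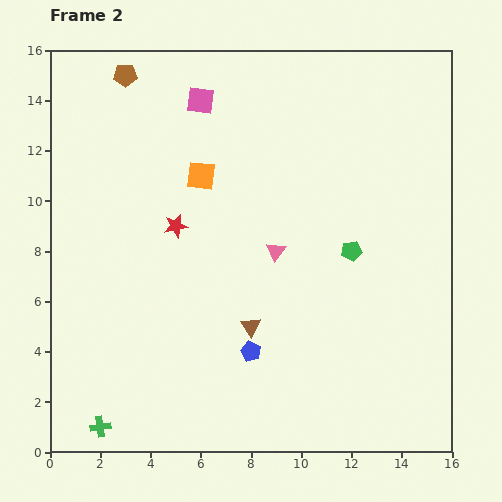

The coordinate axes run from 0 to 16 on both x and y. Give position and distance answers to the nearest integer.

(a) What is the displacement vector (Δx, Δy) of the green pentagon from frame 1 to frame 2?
(1, 0)

The green pentagon was at (11, 8) in frame 1 and (12, 8) in frame 2.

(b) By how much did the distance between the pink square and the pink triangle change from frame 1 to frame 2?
-4

Distance in frame 1: 11. Distance in frame 2: 7.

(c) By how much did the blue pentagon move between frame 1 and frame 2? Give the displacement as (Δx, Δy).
(5, -3)

The blue pentagon was at (3, 7) in frame 1 and (8, 4) in frame 2.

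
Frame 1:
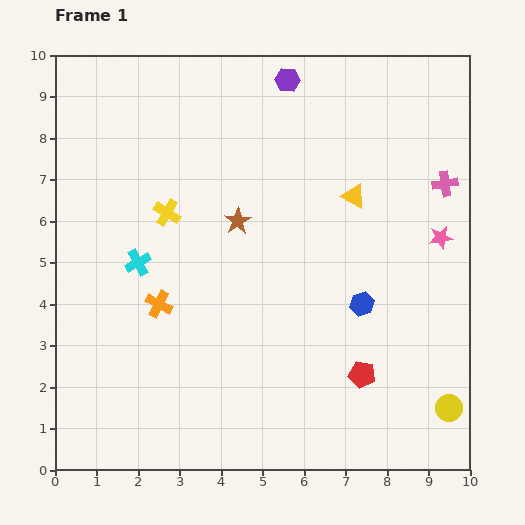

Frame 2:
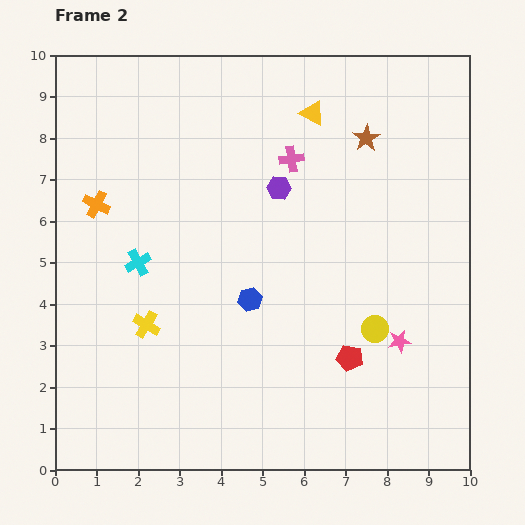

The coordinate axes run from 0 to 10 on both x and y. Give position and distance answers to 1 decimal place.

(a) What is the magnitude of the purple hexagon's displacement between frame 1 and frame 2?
2.6

The purple hexagon moved from (5.6, 9.4) to (5.4, 6.8), a distance of √(0.2² + 2.6²) ≈ 2.6.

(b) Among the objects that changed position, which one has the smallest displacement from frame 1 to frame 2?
the red pentagon

(moved 0.5)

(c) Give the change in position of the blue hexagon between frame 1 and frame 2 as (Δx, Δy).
(-2.7, 0.1)

The blue hexagon was at (7.4, 4.0) in frame 1 and (4.7, 4.1) in frame 2.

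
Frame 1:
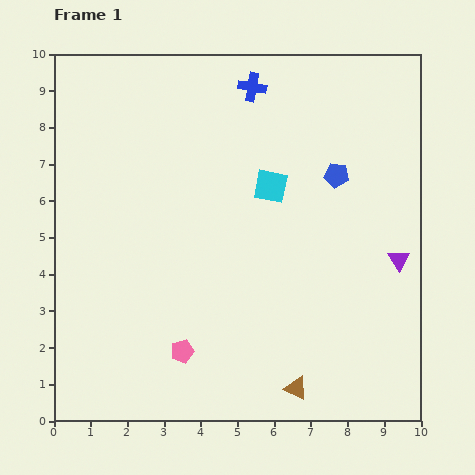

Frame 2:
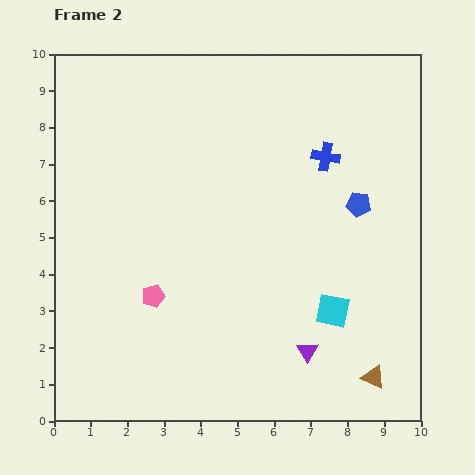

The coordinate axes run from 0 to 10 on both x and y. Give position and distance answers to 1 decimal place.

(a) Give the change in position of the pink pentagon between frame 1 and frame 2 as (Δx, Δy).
(-0.8, 1.5)

The pink pentagon was at (3.5, 1.9) in frame 1 and (2.7, 3.4) in frame 2.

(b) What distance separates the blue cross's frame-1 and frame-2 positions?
2.8

The blue cross moved from (5.4, 9.1) to (7.4, 7.2), a distance of √(2.0² + 1.9²) ≈ 2.8.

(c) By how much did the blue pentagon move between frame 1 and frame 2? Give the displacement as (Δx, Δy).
(0.6, -0.8)

The blue pentagon was at (7.7, 6.7) in frame 1 and (8.3, 5.9) in frame 2.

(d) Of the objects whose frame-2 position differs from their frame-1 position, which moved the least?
the blue pentagon

(moved 1.0)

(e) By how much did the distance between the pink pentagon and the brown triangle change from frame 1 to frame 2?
+3.1

Distance in frame 1: 3.3. Distance in frame 2: 6.4.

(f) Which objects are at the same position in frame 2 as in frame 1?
none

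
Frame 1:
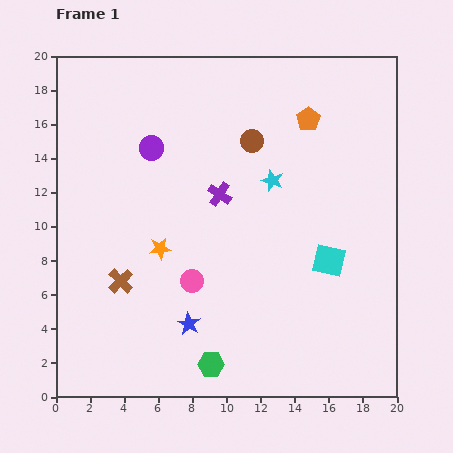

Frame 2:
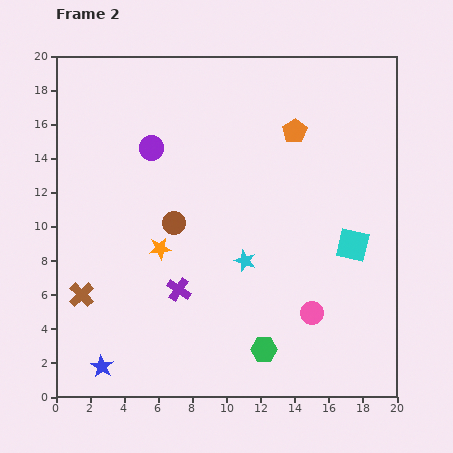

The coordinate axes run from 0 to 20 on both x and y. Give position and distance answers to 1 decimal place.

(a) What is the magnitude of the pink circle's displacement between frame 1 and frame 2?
7.3

The pink circle moved from (8.0, 6.8) to (15.0, 4.9), a distance of √(7.0² + 1.9²) ≈ 7.3.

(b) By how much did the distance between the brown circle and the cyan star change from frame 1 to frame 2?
+2.1

Distance in frame 1: 2.6. Distance in frame 2: 4.7.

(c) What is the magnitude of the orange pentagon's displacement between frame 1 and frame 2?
1.1

The orange pentagon moved from (14.8, 16.3) to (14.0, 15.6), a distance of √(0.8² + 0.7²) ≈ 1.1.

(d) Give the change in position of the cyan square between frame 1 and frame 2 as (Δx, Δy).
(1.4, 0.9)

The cyan square was at (16.0, 8.0) in frame 1 and (17.4, 8.9) in frame 2.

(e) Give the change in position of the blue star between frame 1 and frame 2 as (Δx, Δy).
(-5.1, -2.5)

The blue star was at (7.8, 4.3) in frame 1 and (2.7, 1.8) in frame 2.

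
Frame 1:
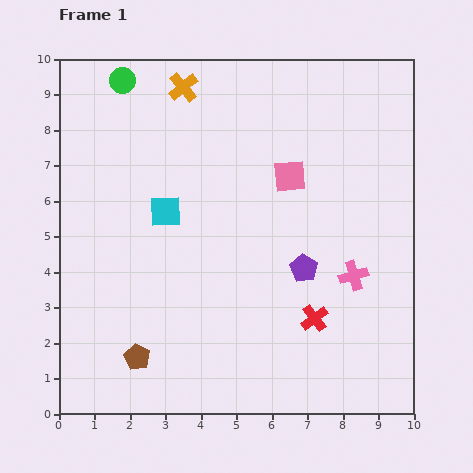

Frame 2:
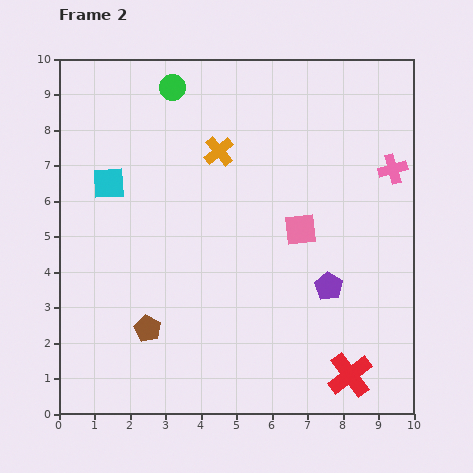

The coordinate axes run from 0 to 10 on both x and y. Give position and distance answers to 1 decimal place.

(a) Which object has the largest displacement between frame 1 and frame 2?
the pink cross

(moved 3.2; next 2.1)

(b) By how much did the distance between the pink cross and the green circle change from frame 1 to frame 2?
-1.9

Distance in frame 1: 8.5. Distance in frame 2: 6.6.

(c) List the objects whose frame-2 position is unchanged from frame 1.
none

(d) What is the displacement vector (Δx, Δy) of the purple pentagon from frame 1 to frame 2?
(0.7, -0.5)

The purple pentagon was at (6.9, 4.1) in frame 1 and (7.6, 3.6) in frame 2.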